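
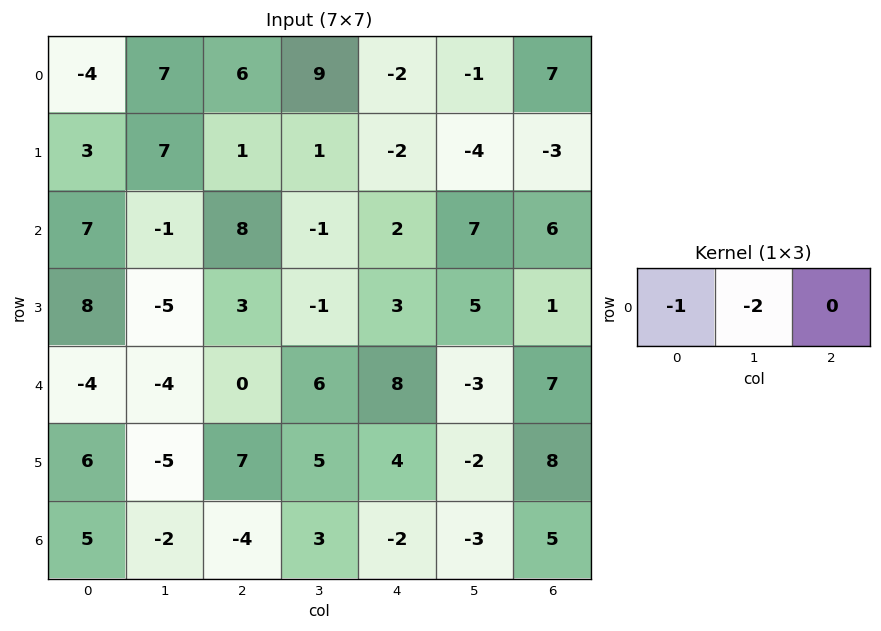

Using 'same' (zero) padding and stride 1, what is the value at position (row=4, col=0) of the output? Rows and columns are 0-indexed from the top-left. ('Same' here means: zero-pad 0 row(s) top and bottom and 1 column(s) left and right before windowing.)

8

The receptive field on the zero-padded input at this output position is [0 -4 -4]. Elementwise product with the kernel and sum: 0·-1 + -4·-2.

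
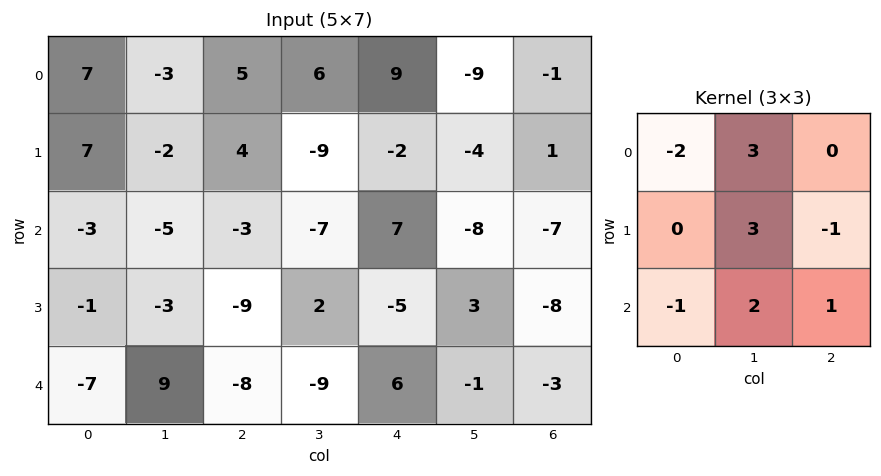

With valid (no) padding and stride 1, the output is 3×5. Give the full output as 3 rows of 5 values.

Output[0,0]: The receptive field on the input at this output position is [7 -3 5 / 7 -2 4 / -3 -5 -3]. Elementwise product with the kernel and sum: 7·-2 + -3·3 + -2·3 + 4·-1 + -3·-1 + -5·2 + -3·1.

-43 34 -21 26 -88
-46 1 -55 32 -22
8 -62 -8 37 -32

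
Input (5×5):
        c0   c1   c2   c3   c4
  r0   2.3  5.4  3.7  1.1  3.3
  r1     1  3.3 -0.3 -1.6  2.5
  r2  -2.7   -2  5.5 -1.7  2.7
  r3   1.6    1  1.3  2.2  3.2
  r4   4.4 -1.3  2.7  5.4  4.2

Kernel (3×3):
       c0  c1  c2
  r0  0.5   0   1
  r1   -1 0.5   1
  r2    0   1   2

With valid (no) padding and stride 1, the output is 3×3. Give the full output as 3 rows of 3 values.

Output[0,0]: The receptive field on the input at this output position is [2.3 5.4 3.7 / 1 3.3 -0.3 / -2.7 -2 5.5]. Elementwise product with the kernel and sum: 2.3·0.5 + 3.7·1 + 1·-1 + 3.3·0.5 + -0.3·1 + -2·1 + 5.5·2.

14.2 0.85 10.85
11 8.8 7.3
8.45 12.65 22.25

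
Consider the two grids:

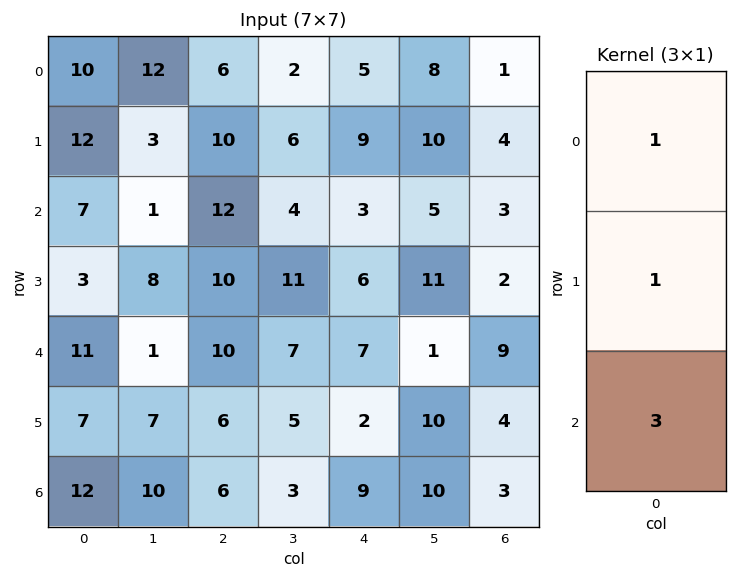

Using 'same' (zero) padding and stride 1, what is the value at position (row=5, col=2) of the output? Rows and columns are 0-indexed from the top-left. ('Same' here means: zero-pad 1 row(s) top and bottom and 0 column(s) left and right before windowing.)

The receptive field on the zero-padded input at this output position is [10 / 6 / 6]. Elementwise product with the kernel and sum: 10·1 + 6·1 + 6·3.

34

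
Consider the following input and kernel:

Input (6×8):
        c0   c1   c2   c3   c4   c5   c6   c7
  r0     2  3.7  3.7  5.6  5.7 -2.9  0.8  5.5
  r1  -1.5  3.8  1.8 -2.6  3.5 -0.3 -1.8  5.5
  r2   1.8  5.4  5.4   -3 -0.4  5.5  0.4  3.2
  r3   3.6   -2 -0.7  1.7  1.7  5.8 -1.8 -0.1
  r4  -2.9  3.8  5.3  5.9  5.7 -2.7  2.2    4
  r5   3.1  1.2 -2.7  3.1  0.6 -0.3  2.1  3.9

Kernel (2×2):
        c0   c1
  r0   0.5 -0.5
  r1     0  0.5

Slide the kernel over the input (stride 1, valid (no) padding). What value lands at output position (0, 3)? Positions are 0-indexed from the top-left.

1.7

The receptive field on the input at this output position is [5.6 5.7 / -2.6 3.5]. Elementwise product with the kernel and sum: 5.6·0.5 + 5.7·-0.5 + 3.5·0.5.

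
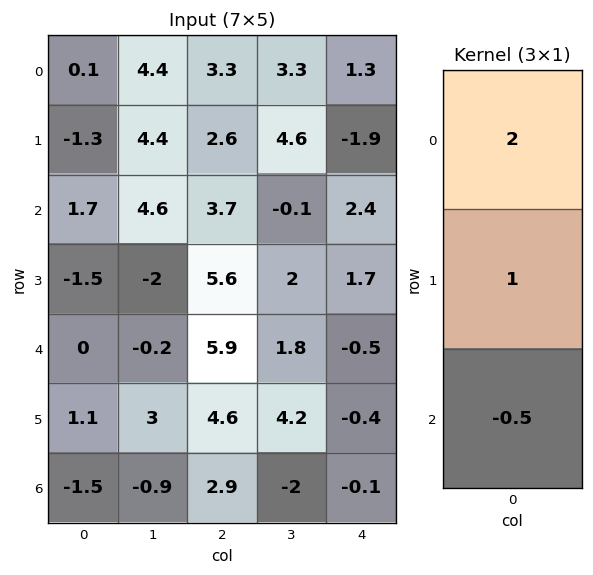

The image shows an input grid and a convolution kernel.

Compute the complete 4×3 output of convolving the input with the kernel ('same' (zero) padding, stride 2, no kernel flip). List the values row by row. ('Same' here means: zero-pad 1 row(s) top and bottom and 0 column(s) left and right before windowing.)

0.75 2 2.25
-0.15 6.1 -2.25
-3.55 14.8 3.1
0.7 12.1 -0.9

Output[0,0]: The receptive field on the zero-padded input at this output position is [0 / 0.1 / -1.3]. Elementwise product with the kernel and sum: 0·2 + 0.1·1 + -1.3·-0.5.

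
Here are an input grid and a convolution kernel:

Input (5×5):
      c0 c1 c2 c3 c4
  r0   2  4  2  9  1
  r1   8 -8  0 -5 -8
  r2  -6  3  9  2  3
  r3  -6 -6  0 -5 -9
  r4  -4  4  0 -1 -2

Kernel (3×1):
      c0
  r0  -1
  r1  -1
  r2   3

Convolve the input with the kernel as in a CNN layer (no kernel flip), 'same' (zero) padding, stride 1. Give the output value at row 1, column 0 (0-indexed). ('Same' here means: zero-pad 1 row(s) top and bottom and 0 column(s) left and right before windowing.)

-28

The receptive field on the zero-padded input at this output position is [2 / 8 / -6]. Elementwise product with the kernel and sum: 2·-1 + 8·-1 + -6·3.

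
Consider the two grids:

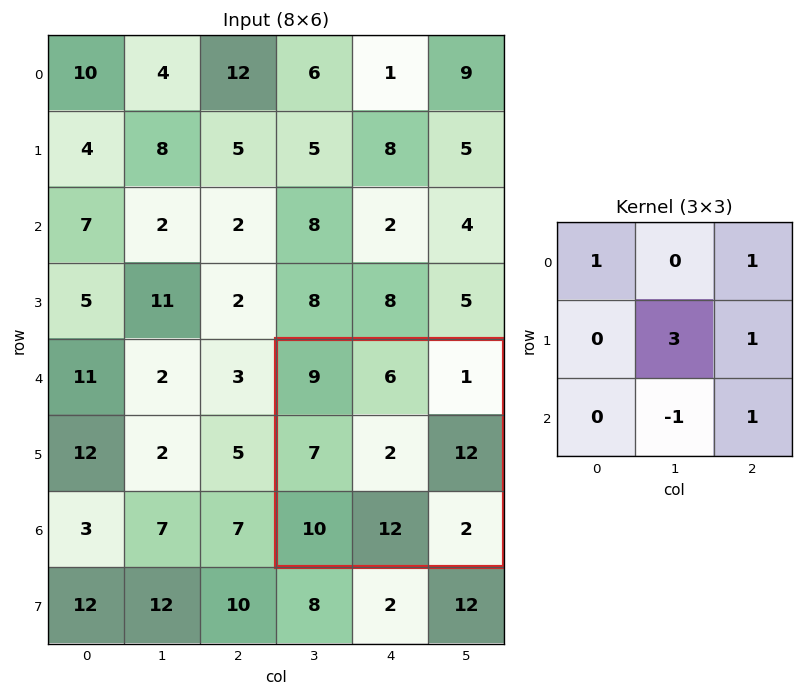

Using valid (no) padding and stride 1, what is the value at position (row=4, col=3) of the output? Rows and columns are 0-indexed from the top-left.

18

The receptive field on the input at this output position is [9 6 1 / 7 2 12 / 10 12 2]. Elementwise product with the kernel and sum: 9·1 + 1·1 + 2·3 + 12·1 + 12·-1 + 2·1.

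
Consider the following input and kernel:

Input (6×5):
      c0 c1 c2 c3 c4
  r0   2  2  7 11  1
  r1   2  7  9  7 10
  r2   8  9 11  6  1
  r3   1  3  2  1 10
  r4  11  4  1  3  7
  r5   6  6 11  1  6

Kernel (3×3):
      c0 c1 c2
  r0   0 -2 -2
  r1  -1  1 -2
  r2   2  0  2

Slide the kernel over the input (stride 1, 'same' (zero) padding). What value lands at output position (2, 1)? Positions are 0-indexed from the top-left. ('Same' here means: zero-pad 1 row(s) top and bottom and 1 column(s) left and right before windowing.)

-47

The receptive field on the zero-padded input at this output position is [2 7 9 / 8 9 11 / 1 3 2]. Elementwise product with the kernel and sum: 7·-2 + 9·-2 + 8·-1 + 9·1 + 11·-2 + 1·2 + 2·2.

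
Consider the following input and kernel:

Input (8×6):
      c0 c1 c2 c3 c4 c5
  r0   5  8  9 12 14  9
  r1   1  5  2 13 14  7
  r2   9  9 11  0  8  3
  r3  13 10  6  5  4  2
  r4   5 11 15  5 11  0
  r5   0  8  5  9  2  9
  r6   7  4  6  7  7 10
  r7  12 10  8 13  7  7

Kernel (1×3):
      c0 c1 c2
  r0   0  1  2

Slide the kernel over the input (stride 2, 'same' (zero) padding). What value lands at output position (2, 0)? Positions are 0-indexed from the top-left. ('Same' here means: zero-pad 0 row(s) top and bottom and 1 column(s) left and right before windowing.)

27

The receptive field on the zero-padded input at this output position is [0 5 11]. Elementwise product with the kernel and sum: 5·1 + 11·2.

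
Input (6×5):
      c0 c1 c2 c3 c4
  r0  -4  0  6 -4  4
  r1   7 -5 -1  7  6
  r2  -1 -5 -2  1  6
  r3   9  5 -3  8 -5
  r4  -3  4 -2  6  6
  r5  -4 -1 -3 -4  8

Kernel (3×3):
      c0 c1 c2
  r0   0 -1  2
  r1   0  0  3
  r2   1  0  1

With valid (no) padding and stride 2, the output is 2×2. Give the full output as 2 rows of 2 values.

Output[0,0]: The receptive field on the input at this output position is [-4 0 6 / 7 -5 -1 / -1 -5 -2]. Elementwise product with the kernel and sum: 0·-1 + 6·2 + -1·3 + -1·1 + -2·1.
Output[0,1]: The receptive field on the input at this output position is [6 -4 4 / -1 7 6 / -2 1 6]. Elementwise product with the kernel and sum: -4·-1 + 4·2 + 6·3 + -2·1 + 6·1.

6 34
-13 0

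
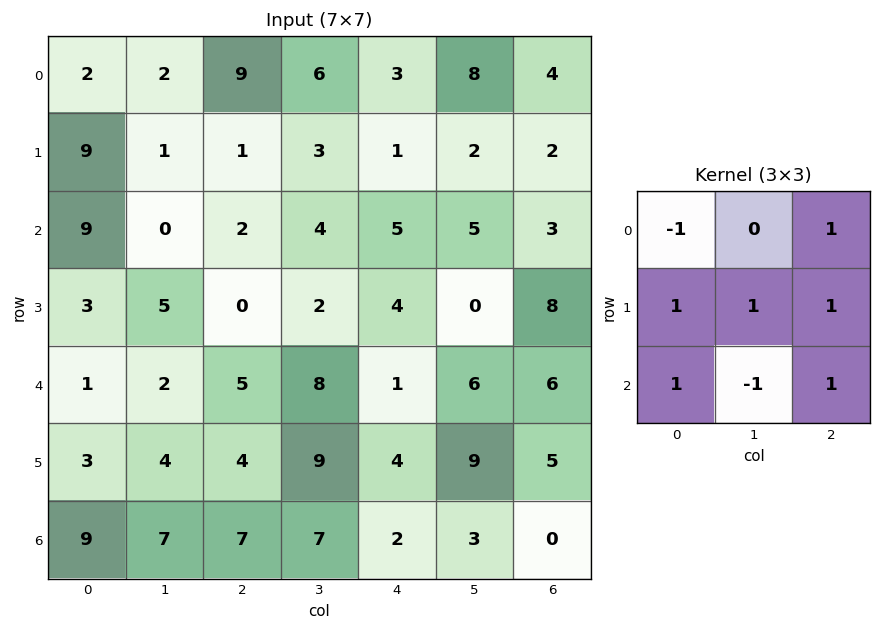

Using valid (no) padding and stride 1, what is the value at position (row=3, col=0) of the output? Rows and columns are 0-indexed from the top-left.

The receptive field on the input at this output position is [3 5 0 / 1 2 5 / 3 4 4]. Elementwise product with the kernel and sum: 3·-1 + 0·1 + 1·1 + 2·1 + 5·1 + 3·1 + 4·-1 + 4·1.

8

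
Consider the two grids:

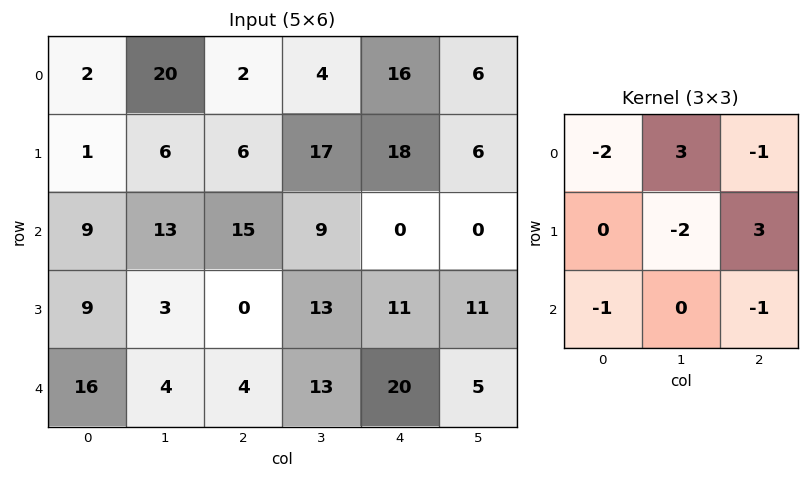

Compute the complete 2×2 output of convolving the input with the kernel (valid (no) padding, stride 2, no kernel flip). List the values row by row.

Output[0,0]: The receptive field on the input at this output position is [2 20 2 / 1 6 6 / 9 13 15]. Elementwise product with the kernel and sum: 2·-2 + 20·3 + 2·-1 + 6·-2 + 6·3 + 9·-1 + 15·-1.

36 -3
-20 -20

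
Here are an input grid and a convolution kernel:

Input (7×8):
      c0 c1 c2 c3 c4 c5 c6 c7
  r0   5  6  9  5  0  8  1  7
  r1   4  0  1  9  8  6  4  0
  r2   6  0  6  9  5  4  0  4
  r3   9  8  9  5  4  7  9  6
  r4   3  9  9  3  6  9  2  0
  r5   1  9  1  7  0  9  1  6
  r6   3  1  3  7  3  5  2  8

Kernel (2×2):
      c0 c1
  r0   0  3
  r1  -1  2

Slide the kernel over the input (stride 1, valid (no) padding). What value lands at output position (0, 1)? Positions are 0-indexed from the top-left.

The receptive field on the input at this output position is [6 9 / 0 1]. Elementwise product with the kernel and sum: 9·3 + 0·-1 + 1·2.

29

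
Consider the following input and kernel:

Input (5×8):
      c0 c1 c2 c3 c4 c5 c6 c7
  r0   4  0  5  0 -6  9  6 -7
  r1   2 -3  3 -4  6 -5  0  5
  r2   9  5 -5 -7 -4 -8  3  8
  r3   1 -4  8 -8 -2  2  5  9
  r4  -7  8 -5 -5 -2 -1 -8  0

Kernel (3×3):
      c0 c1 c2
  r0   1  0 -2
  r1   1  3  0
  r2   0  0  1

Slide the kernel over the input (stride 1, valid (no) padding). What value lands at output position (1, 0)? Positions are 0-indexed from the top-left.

28

The receptive field on the input at this output position is [2 -3 3 / 9 5 -5 / 1 -4 8]. Elementwise product with the kernel and sum: 2·1 + 3·-2 + 9·1 + 5·3 + 8·1.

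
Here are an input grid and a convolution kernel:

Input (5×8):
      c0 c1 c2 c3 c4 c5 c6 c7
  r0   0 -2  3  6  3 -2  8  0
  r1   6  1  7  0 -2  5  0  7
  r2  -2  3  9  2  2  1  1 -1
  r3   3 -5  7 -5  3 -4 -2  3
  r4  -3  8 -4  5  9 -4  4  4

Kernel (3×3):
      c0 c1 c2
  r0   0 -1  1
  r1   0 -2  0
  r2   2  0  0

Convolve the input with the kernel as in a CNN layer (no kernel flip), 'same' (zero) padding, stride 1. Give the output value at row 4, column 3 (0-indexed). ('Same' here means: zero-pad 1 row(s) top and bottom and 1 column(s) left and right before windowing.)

-2

The receptive field on the zero-padded input at this output position is [7 -5 3 / -4 5 9 / 0 0 0]. Elementwise product with the kernel and sum: -5·-1 + 3·1 + 5·-2 + 0·2.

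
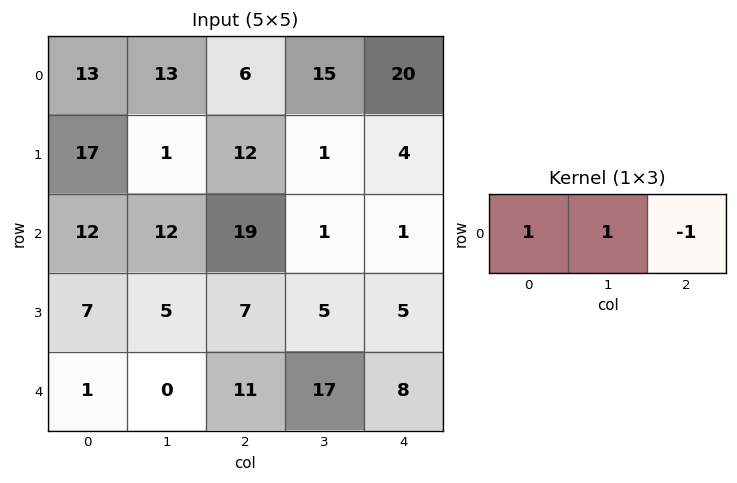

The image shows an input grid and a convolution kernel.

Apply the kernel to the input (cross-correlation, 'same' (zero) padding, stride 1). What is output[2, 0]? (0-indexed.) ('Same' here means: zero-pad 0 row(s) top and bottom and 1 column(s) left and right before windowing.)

0

The receptive field on the zero-padded input at this output position is [0 12 12]. Elementwise product with the kernel and sum: 0·1 + 12·1 + 12·-1.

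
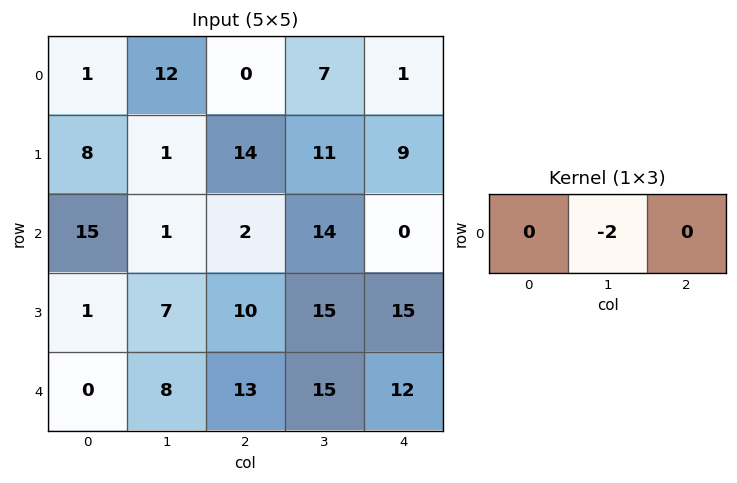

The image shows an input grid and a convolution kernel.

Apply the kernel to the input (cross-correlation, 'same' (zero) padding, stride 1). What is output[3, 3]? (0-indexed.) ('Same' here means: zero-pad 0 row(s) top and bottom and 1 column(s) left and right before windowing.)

The receptive field on the zero-padded input at this output position is [10 15 15]. Elementwise product with the kernel and sum: 15·-2.

-30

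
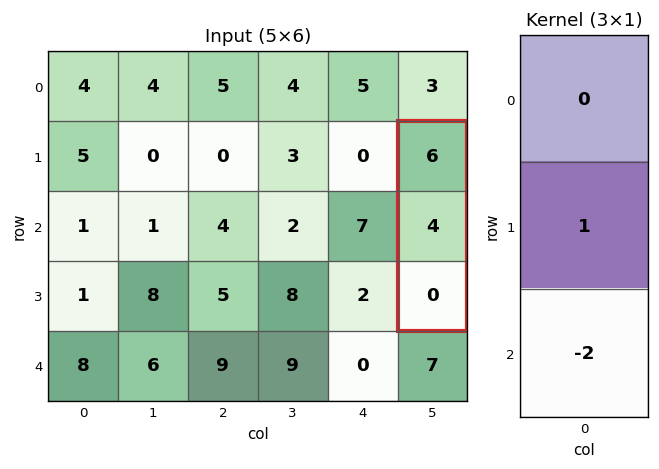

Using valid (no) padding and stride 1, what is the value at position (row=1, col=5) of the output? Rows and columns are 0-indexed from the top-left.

The receptive field on the input at this output position is [6 / 4 / 0]. Elementwise product with the kernel and sum: 4·1 + 0·-2.

4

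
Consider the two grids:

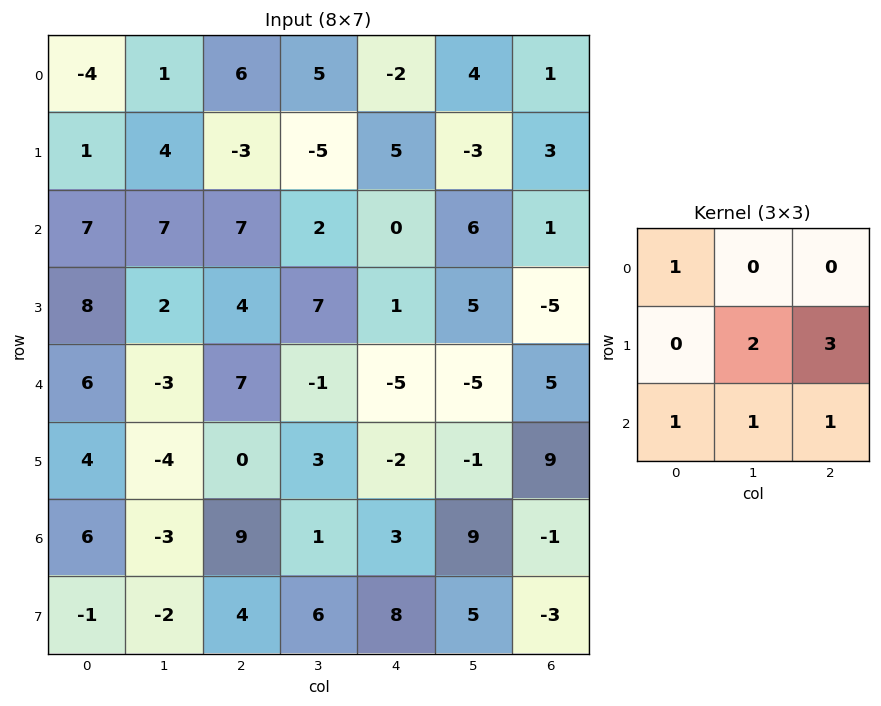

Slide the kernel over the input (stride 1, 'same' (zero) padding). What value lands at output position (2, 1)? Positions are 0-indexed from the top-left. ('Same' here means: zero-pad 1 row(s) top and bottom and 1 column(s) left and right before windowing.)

The receptive field on the zero-padded input at this output position is [1 4 -3 / 7 7 7 / 8 2 4]. Elementwise product with the kernel and sum: 1·1 + 7·2 + 7·3 + 8·1 + 2·1 + 4·1.

50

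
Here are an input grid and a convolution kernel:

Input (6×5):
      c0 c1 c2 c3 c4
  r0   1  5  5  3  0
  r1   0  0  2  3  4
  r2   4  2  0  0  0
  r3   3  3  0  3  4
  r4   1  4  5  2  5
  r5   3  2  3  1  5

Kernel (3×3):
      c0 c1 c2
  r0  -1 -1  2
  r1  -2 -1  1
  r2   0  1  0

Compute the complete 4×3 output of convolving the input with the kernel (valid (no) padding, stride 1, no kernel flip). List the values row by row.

Output[0,0]: The receptive field on the input at this output position is [1 5 5 / 0 0 2 / 4 2 0]. Elementwise product with the kernel and sum: 1·-1 + 5·-1 + 5·2 + 0·-2 + 0·-1 + 2·1 + 2·1.
Output[0,1]: The receptive field on the input at this output position is [5 5 3 / 0 2 3 / 2 0 0]. Elementwise product with the kernel and sum: 5·-1 + 5·-1 + 3·2 + 0·-2 + 2·-1 + 3·1 + 0·1.

8 -3 -11
-3 0 6
-11 0 3
-5 -5 -1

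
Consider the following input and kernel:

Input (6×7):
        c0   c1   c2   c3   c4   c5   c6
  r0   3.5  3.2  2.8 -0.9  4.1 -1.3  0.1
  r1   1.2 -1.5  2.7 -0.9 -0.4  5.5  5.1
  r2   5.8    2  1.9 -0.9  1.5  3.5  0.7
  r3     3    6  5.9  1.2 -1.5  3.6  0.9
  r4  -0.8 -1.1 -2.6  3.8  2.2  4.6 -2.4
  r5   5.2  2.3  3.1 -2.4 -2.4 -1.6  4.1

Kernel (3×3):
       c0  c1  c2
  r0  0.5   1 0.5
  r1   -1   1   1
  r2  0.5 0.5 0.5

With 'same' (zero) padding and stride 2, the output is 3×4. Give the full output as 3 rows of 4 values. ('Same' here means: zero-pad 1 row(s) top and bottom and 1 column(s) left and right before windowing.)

Output[0,0]: The receptive field on the zero-padded input at this output position is [0 0 0 / 0 3.5 3.2 / 0 1.2 -1.5]. Elementwise product with the kernel and sum: 0·0.5 + 0·1 + 0·0.5 + 0·-1 + 3.5·1 + 3.2·1 + 0·0.5 + 1.2·0.5 + -1.5·0.5.

6.55 -1.15 5.8 6.7
12.75 7.05 9.45 7.3
7.85 13.3 0.7 -3.05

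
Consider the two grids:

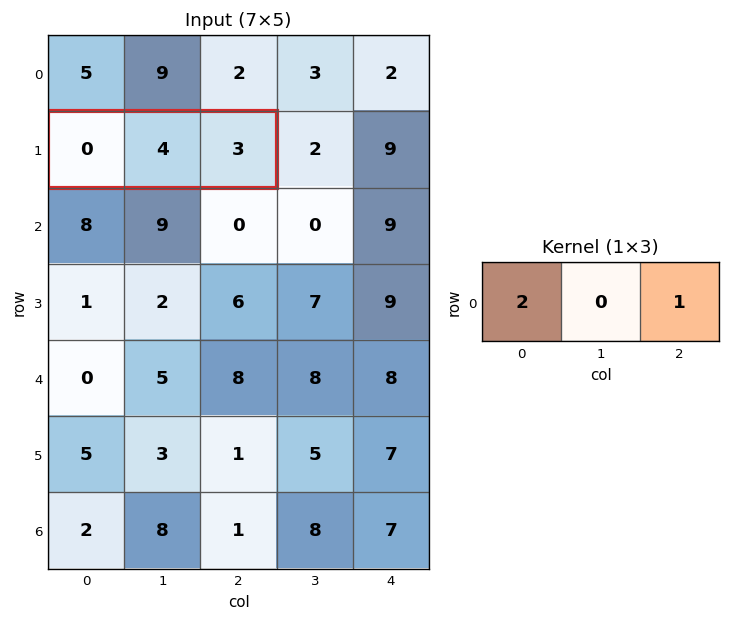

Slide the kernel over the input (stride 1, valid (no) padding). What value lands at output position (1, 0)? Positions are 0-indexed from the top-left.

The receptive field on the input at this output position is [0 4 3]. Elementwise product with the kernel and sum: 0·2 + 3·1.

3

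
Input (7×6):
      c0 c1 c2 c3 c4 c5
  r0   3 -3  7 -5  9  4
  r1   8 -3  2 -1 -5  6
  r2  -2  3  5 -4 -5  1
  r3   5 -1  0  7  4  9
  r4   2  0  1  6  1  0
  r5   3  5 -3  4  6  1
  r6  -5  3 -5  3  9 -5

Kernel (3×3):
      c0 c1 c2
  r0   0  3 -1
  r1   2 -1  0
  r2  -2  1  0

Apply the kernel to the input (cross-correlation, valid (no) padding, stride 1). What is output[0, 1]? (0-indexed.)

The receptive field on the input at this output position is [-3 7 -5 / -3 2 -1 / 3 5 -4]. Elementwise product with the kernel and sum: 7·3 + -5·-1 + -3·2 + 2·-1 + 3·-2 + 5·1.

17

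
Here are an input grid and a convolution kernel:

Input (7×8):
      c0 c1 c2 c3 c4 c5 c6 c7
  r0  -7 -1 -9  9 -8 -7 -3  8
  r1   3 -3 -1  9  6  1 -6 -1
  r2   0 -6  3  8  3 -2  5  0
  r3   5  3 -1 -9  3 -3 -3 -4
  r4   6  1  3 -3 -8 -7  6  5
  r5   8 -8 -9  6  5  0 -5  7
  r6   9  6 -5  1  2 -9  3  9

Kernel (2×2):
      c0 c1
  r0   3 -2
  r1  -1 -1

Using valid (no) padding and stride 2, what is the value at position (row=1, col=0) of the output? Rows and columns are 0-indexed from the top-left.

4

The receptive field on the input at this output position is [0 -6 / 5 3]. Elementwise product with the kernel and sum: 0·3 + -6·-2 + 5·-1 + 3·-1.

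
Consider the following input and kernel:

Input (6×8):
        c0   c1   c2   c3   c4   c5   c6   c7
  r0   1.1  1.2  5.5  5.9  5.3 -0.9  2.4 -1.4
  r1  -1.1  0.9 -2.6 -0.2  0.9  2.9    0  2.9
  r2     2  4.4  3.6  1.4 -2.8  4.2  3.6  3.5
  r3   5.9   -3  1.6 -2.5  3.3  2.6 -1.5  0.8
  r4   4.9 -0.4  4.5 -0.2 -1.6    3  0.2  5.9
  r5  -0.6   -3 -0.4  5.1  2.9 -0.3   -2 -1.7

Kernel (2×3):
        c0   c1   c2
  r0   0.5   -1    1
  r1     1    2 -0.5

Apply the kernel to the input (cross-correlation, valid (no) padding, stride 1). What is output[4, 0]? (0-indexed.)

0.95

The receptive field on the input at this output position is [4.9 -0.4 4.5 / -0.6 -3 -0.4]. Elementwise product with the kernel and sum: 4.9·0.5 + -0.4·-1 + 4.5·1 + -0.6·1 + -3·2 + -0.4·-0.5.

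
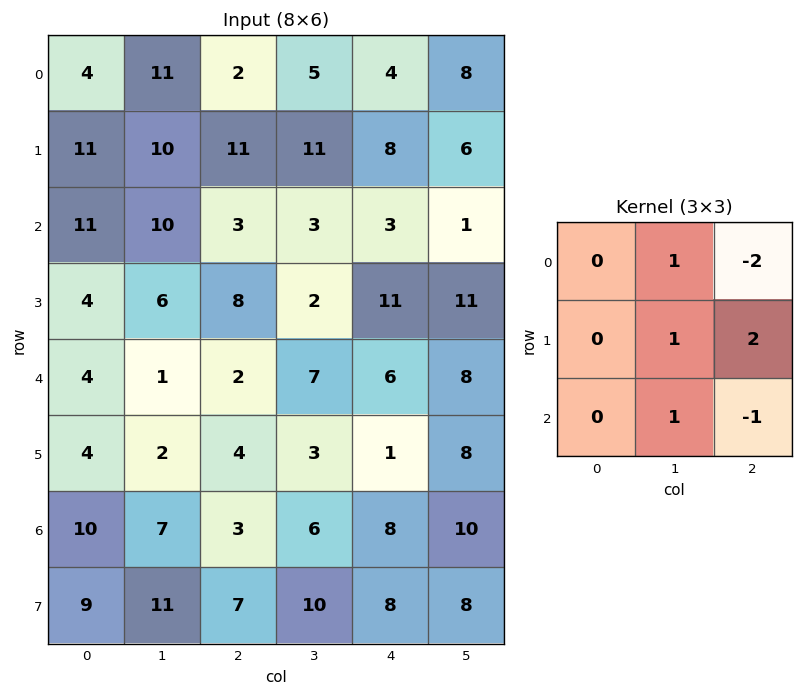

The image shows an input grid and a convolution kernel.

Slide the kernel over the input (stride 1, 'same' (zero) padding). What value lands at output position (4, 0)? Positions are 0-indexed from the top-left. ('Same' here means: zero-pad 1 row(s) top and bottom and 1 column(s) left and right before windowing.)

The receptive field on the zero-padded input at this output position is [0 4 6 / 0 4 1 / 0 4 2]. Elementwise product with the kernel and sum: 4·1 + 6·-2 + 4·1 + 1·2 + 4·1 + 2·-1.

0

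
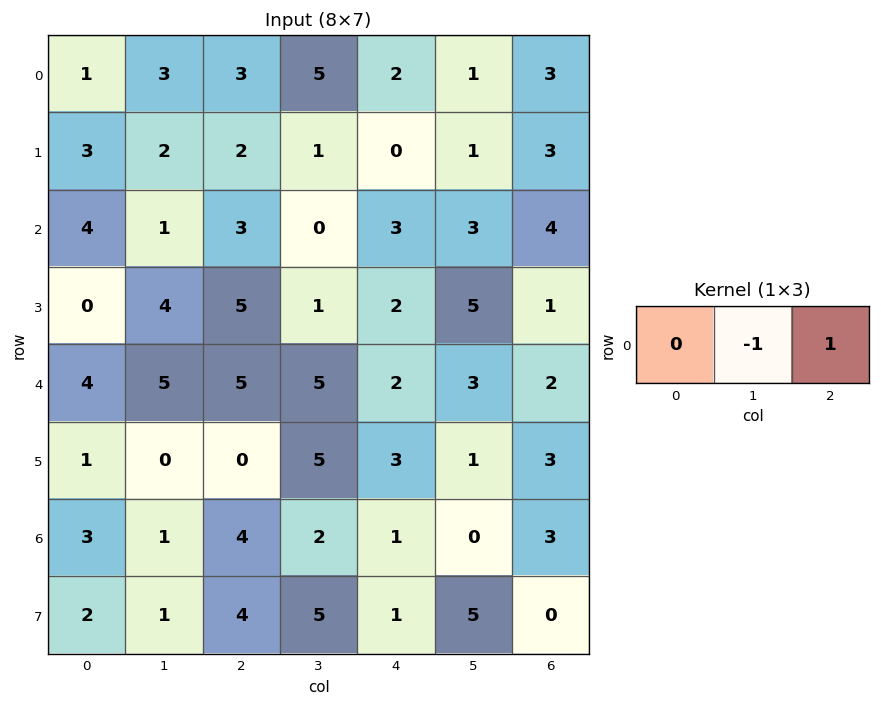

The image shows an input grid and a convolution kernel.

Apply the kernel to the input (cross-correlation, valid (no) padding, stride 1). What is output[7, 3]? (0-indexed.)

4

The receptive field on the input at this output position is [5 1 5]. Elementwise product with the kernel and sum: 1·-1 + 5·1.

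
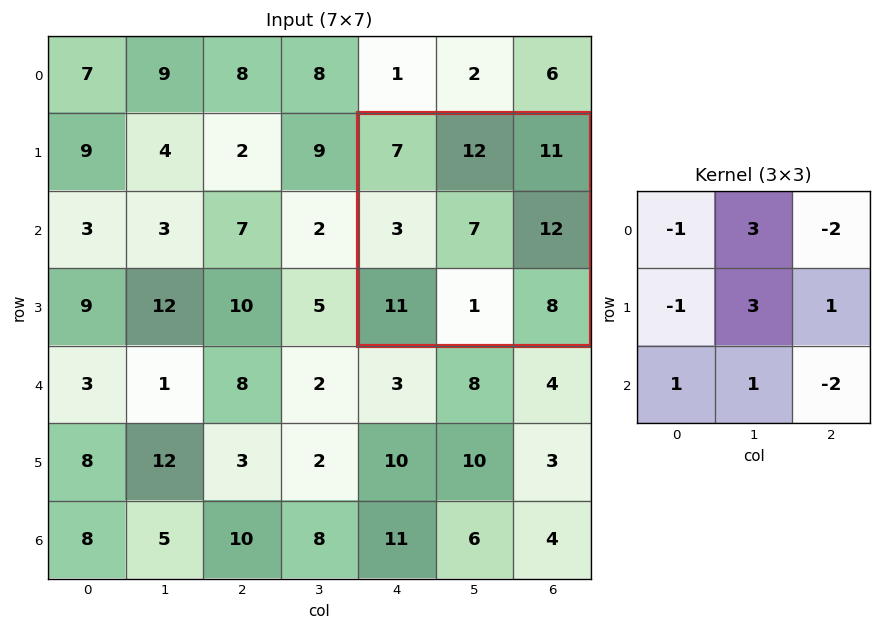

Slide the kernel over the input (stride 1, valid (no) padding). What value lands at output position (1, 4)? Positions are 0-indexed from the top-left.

The receptive field on the input at this output position is [7 12 11 / 3 7 12 / 11 1 8]. Elementwise product with the kernel and sum: 7·-1 + 12·3 + 11·-2 + 3·-1 + 7·3 + 12·1 + 11·1 + 1·1 + 8·-2.

33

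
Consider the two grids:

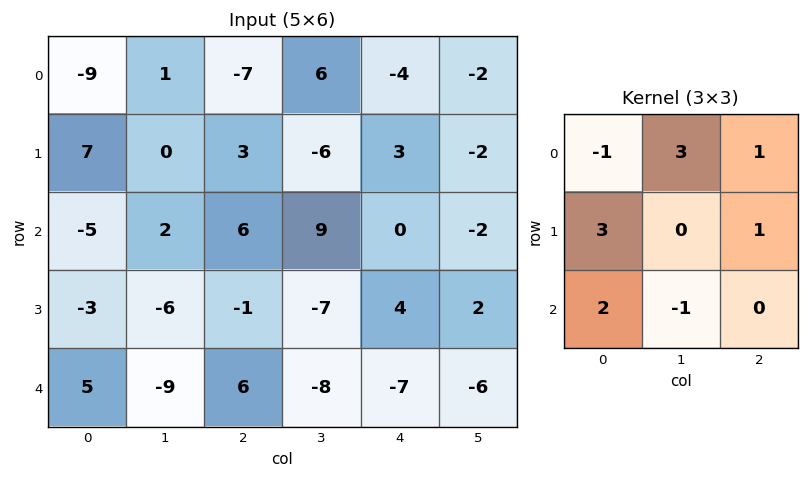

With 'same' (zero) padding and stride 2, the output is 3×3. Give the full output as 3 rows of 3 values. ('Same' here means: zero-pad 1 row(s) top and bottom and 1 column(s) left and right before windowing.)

-6 6 1
26 7 20
-24 -39 -9

Output[0,0]: The receptive field on the zero-padded input at this output position is [0 0 0 / 0 -9 1 / 0 7 0]. Elementwise product with the kernel and sum: 0·-1 + 0·3 + 0·1 + 0·3 + 1·1 + 0·2 + 7·-1.
Output[0,1]: The receptive field on the zero-padded input at this output position is [0 0 0 / 1 -7 6 / 0 3 -6]. Elementwise product with the kernel and sum: 0·-1 + 0·3 + 0·1 + 1·3 + 6·1 + 0·2 + 3·-1.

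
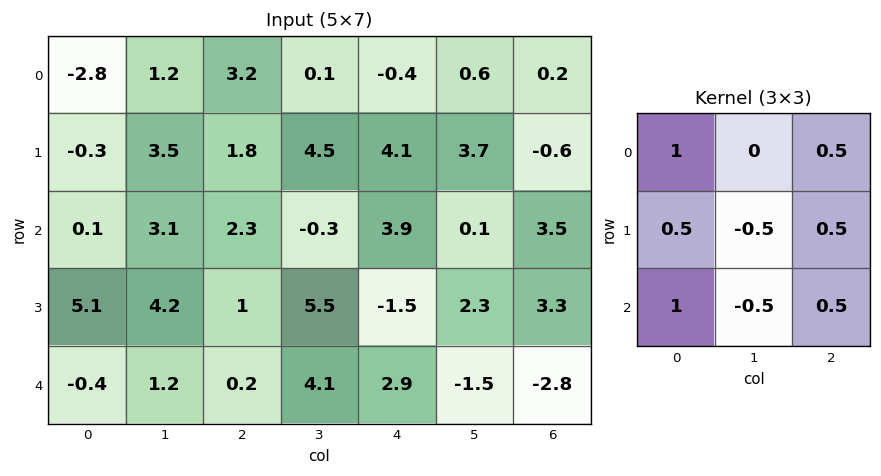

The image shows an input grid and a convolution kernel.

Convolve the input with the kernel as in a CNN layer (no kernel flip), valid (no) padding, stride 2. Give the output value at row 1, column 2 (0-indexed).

The receptive field on the input at this output position is [3.9 0.1 3.5 / -1.5 2.3 3.3 / 2.9 -1.5 -2.8]. Elementwise product with the kernel and sum: 3.9·1 + 3.5·0.5 + -1.5·0.5 + 2.3·-0.5 + 3.3·0.5 + 2.9·1 + -1.5·-0.5 + -2.8·0.5.

7.65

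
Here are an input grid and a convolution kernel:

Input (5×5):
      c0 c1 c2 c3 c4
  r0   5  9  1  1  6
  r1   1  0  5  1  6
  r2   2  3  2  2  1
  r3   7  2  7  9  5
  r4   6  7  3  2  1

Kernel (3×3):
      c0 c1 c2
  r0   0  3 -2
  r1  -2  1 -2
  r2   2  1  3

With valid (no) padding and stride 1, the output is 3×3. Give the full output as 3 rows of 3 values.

26 18 -21
22 43 25
7 10 0

Output[0,0]: The receptive field on the input at this output position is [5 9 1 / 1 0 5 / 2 3 2]. Elementwise product with the kernel and sum: 9·3 + 1·-2 + 1·-2 + 0·1 + 5·-2 + 2·2 + 3·1 + 2·3.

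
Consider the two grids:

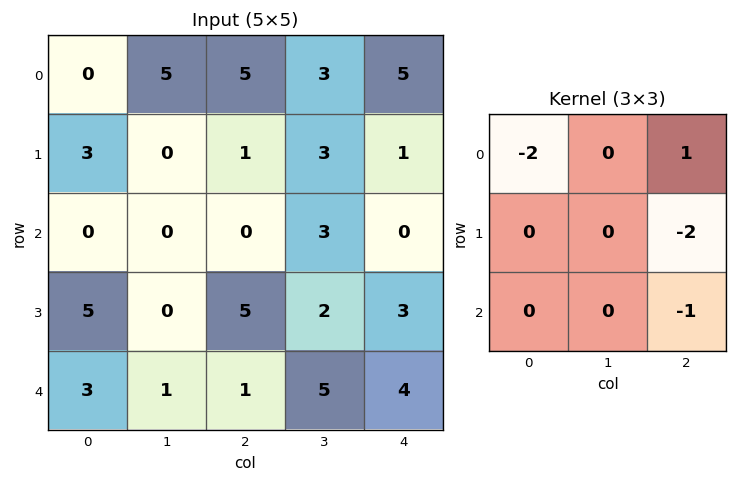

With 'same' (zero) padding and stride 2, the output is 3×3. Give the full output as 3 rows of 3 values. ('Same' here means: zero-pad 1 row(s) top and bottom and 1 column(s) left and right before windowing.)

-10 -9 0
0 -5 -6
-2 -8 -4

Output[0,0]: The receptive field on the zero-padded input at this output position is [0 0 0 / 0 0 5 / 0 3 0]. Elementwise product with the kernel and sum: 0·-2 + 0·1 + 5·-2 + 0·-1.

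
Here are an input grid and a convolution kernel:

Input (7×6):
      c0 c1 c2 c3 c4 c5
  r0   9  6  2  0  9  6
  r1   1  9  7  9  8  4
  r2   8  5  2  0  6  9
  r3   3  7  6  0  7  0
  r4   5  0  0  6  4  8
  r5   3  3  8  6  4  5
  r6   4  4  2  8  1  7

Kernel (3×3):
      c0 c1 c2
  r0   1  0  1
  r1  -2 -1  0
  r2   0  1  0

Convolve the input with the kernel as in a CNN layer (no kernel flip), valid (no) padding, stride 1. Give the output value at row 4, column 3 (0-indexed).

-1

The receptive field on the input at this output position is [6 4 8 / 6 4 5 / 8 1 7]. Elementwise product with the kernel and sum: 6·1 + 8·1 + 6·-2 + 4·-1 + 1·1.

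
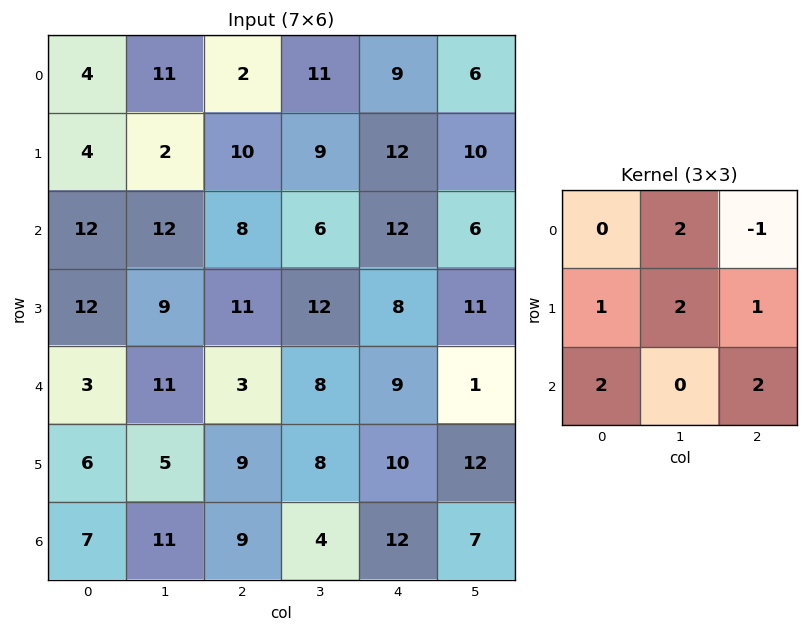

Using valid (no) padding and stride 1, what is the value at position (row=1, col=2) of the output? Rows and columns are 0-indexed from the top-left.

76

The receptive field on the input at this output position is [10 9 12 / 8 6 12 / 11 12 8]. Elementwise product with the kernel and sum: 9·2 + 12·-1 + 8·1 + 6·2 + 12·1 + 11·2 + 8·2.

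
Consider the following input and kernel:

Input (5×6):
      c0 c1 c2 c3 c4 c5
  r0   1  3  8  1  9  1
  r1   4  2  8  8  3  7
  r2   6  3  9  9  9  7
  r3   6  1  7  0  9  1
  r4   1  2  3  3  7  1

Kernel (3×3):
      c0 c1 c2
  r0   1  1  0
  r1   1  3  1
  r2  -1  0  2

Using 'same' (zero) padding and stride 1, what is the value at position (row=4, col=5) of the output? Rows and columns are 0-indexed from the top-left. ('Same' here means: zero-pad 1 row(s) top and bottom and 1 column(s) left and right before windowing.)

20

The receptive field on the zero-padded input at this output position is [9 1 0 / 7 1 0 / 0 0 0]. Elementwise product with the kernel and sum: 9·1 + 1·1 + 7·1 + 1·3 + 0·1 + 0·-1 + 0·2.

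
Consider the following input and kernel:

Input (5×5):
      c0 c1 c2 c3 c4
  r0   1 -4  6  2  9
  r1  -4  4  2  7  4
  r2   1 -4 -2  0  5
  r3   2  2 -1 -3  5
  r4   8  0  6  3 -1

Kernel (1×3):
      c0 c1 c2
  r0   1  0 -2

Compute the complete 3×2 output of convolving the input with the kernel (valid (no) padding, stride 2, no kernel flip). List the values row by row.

Output[0,0]: The receptive field on the input at this output position is [1 -4 6]. Elementwise product with the kernel and sum: 1·1 + 6·-2.
Output[0,1]: The receptive field on the input at this output position is [6 2 9]. Elementwise product with the kernel and sum: 6·1 + 9·-2.

-11 -12
5 -12
-4 8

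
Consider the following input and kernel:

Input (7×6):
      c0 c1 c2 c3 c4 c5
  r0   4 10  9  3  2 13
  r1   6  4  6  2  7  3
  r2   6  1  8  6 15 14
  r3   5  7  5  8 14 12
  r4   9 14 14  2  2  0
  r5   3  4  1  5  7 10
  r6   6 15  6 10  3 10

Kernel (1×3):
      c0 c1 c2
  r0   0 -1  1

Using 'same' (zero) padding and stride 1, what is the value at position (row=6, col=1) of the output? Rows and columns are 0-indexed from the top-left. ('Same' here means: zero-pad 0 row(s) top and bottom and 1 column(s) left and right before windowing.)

-9

The receptive field on the zero-padded input at this output position is [6 15 6]. Elementwise product with the kernel and sum: 15·-1 + 6·1.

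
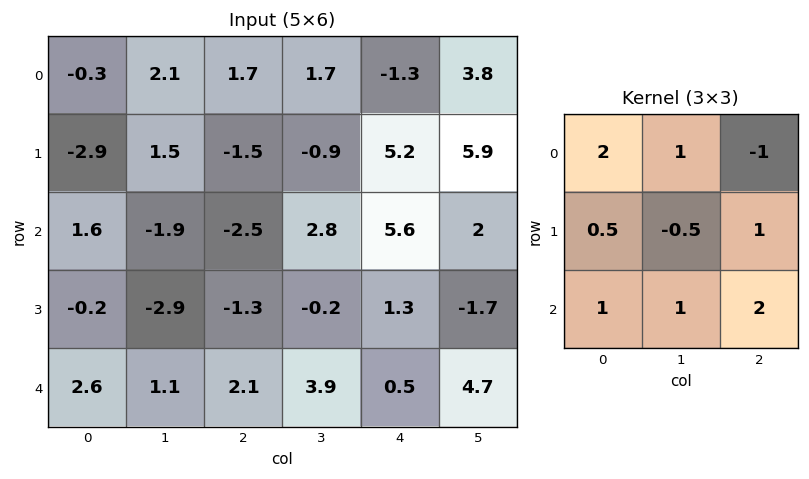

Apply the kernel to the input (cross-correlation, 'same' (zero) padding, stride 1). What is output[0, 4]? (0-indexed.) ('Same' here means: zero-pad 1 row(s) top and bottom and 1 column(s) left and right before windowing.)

21.4

The receptive field on the zero-padded input at this output position is [0 0 0 / 1.7 -1.3 3.8 / -0.9 5.2 5.9]. Elementwise product with the kernel and sum: 0·2 + 0·1 + 0·-1 + 1.7·0.5 + -1.3·-0.5 + 3.8·1 + -0.9·1 + 5.2·1 + 5.9·2.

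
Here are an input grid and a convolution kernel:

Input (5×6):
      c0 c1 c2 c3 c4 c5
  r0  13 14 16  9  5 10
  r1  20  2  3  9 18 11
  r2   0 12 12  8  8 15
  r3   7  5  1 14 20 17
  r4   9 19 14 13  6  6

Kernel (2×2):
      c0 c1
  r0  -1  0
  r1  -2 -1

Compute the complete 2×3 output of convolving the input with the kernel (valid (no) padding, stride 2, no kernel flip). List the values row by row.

Output[0,0]: The receptive field on the input at this output position is [13 14 / 20 2]. Elementwise product with the kernel and sum: 13·-1 + 20·-2 + 2·-1.
Output[0,1]: The receptive field on the input at this output position is [16 9 / 3 9]. Elementwise product with the kernel and sum: 16·-1 + 3·-2 + 9·-1.

-55 -31 -52
-19 -28 -65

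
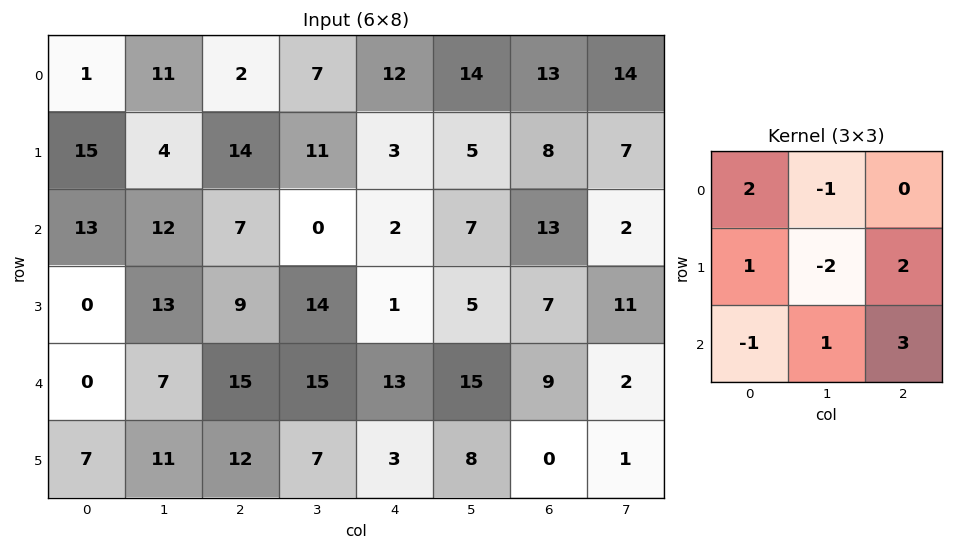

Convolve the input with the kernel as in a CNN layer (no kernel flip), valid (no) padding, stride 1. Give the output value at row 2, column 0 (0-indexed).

The receptive field on the input at this output position is [13 12 7 / 0 13 9 / 0 7 15]. Elementwise product with the kernel and sum: 13·2 + 12·-1 + 0·1 + 13·-2 + 9·2 + 0·-1 + 7·1 + 15·3.

58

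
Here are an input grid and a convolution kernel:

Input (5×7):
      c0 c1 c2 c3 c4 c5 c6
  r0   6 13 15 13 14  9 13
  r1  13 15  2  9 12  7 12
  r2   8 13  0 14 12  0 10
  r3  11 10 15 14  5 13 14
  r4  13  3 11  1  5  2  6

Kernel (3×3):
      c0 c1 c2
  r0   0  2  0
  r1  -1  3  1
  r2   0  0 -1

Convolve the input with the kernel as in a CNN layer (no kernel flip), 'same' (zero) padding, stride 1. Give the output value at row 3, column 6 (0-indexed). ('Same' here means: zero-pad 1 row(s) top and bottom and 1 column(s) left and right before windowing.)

The receptive field on the zero-padded input at this output position is [0 10 0 / 13 14 0 / 2 6 0]. Elementwise product with the kernel and sum: 10·2 + 13·-1 + 14·3 + 0·1 + 0·-1.

49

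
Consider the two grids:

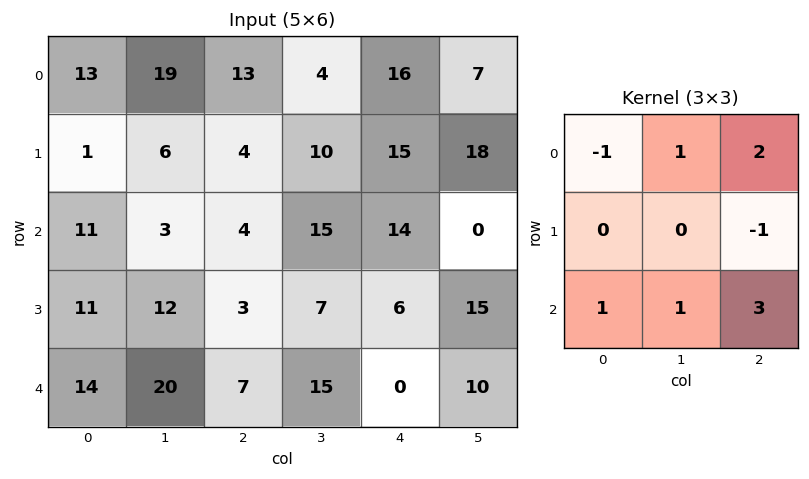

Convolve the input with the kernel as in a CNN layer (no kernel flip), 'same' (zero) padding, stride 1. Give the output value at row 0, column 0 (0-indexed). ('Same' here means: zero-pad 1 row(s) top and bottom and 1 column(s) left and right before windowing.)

0

The receptive field on the zero-padded input at this output position is [0 0 0 / 0 13 19 / 0 1 6]. Elementwise product with the kernel and sum: 0·-1 + 0·1 + 0·2 + 19·-1 + 0·1 + 1·1 + 6·3.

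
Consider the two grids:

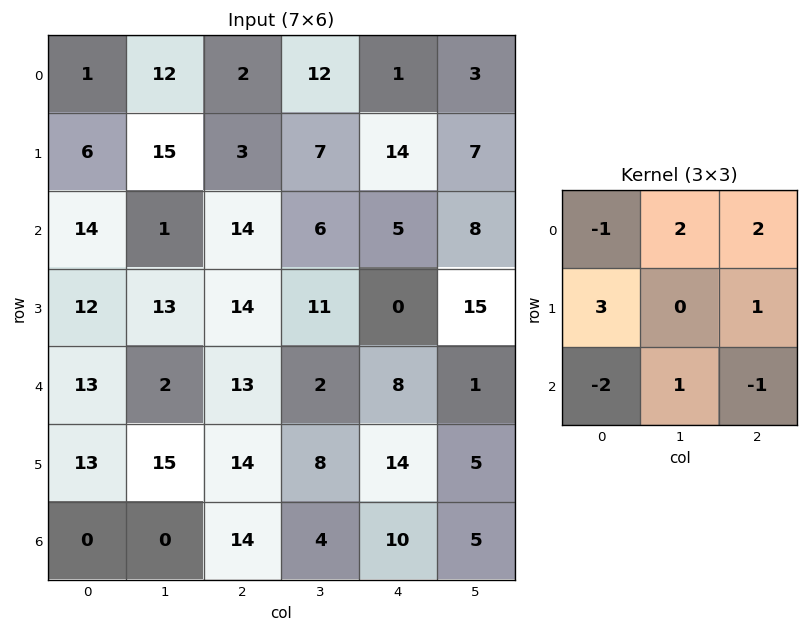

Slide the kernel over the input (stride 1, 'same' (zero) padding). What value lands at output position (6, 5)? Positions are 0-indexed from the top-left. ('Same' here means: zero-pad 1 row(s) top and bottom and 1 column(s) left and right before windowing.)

26

The receptive field on the zero-padded input at this output position is [14 5 0 / 10 5 0 / 0 0 0]. Elementwise product with the kernel and sum: 14·-1 + 5·2 + 0·2 + 10·3 + 0·1 + 0·-2 + 0·1 + 0·-1.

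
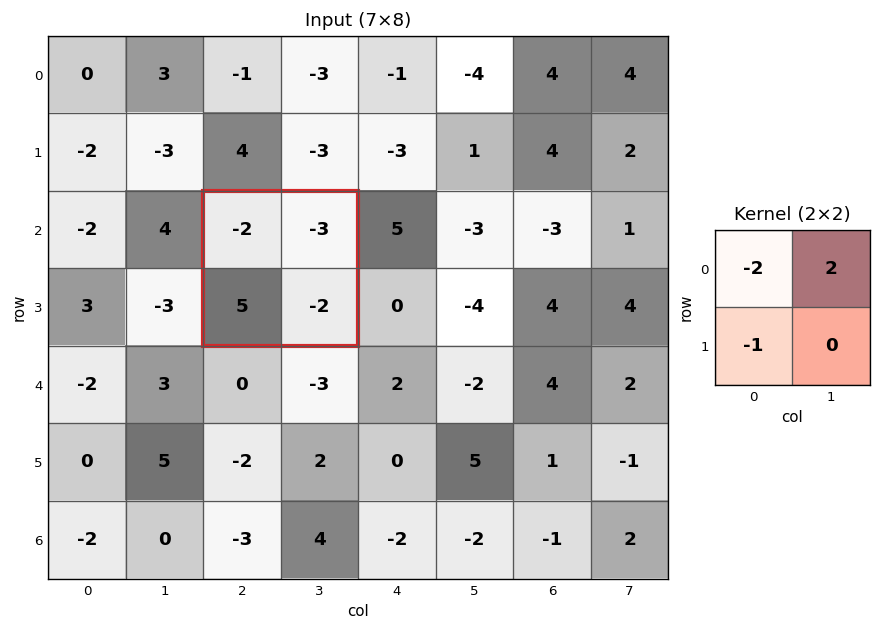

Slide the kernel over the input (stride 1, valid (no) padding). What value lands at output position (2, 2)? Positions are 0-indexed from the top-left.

The receptive field on the input at this output position is [-2 -3 / 5 -2]. Elementwise product with the kernel and sum: -2·-2 + -3·2 + 5·-1.

-7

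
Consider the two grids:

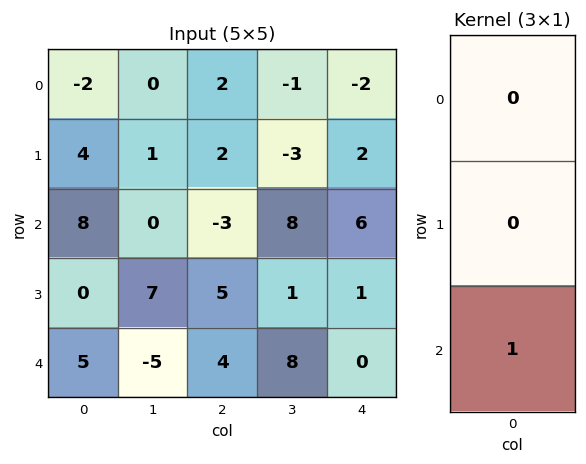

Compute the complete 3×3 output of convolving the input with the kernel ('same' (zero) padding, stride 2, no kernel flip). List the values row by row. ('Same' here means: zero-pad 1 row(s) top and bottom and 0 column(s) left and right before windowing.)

4 2 2
0 5 1
0 0 0

Output[0,0]: The receptive field on the zero-padded input at this output position is [0 / -2 / 4]. Elementwise product with the kernel and sum: 4·1.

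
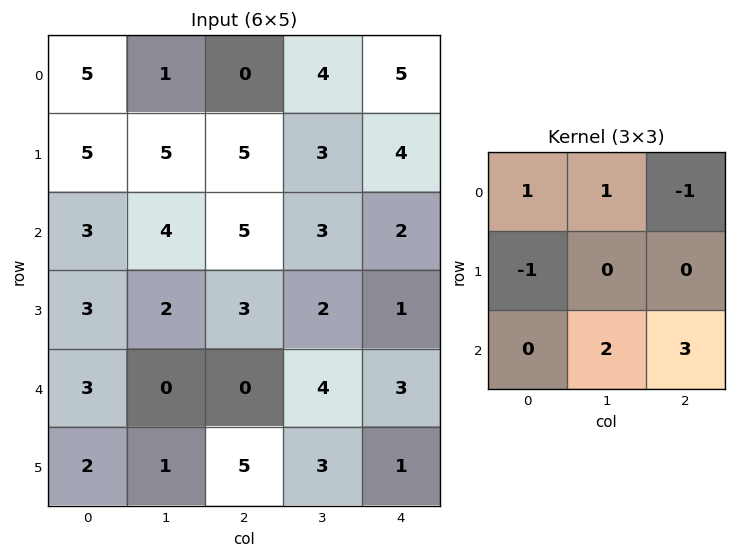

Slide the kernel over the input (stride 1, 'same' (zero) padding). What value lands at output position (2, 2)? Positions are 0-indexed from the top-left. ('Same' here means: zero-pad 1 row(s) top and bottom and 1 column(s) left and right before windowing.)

15

The receptive field on the zero-padded input at this output position is [5 5 3 / 4 5 3 / 2 3 2]. Elementwise product with the kernel and sum: 5·1 + 5·1 + 3·-1 + 4·-1 + 3·2 + 2·3.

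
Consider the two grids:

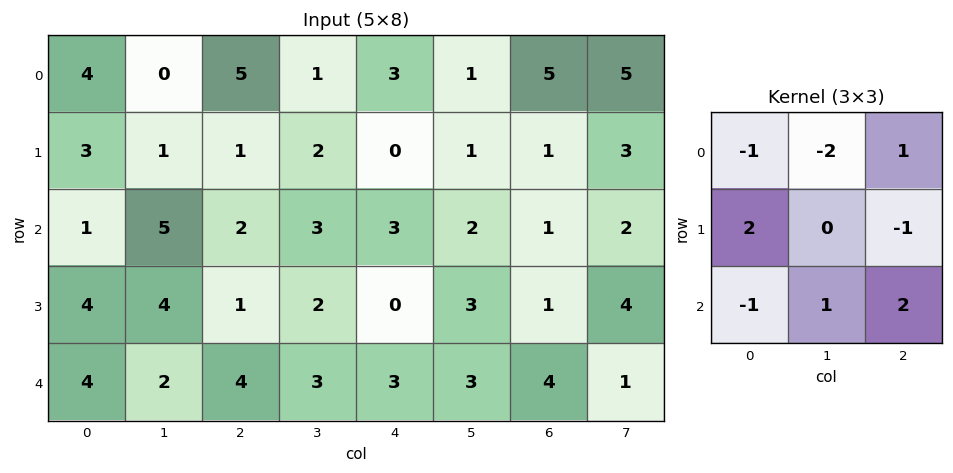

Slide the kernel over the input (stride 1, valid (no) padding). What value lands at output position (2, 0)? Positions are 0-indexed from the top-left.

4

The receptive field on the input at this output position is [1 5 2 / 4 4 1 / 4 2 4]. Elementwise product with the kernel and sum: 1·-1 + 5·-2 + 2·1 + 4·2 + 1·-1 + 4·-1 + 2·1 + 4·2.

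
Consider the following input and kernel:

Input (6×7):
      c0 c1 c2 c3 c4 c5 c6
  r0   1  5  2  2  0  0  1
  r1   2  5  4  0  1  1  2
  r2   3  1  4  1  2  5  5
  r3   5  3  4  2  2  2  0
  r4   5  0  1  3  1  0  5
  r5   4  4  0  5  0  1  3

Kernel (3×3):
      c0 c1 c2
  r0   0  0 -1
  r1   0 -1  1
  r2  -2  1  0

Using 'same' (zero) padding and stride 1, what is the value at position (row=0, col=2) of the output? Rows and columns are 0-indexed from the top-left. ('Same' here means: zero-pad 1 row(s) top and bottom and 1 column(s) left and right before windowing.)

The receptive field on the zero-padded input at this output position is [0 0 0 / 5 2 2 / 5 4 0]. Elementwise product with the kernel and sum: 0·-1 + 2·-1 + 2·1 + 5·-2 + 4·1.

-6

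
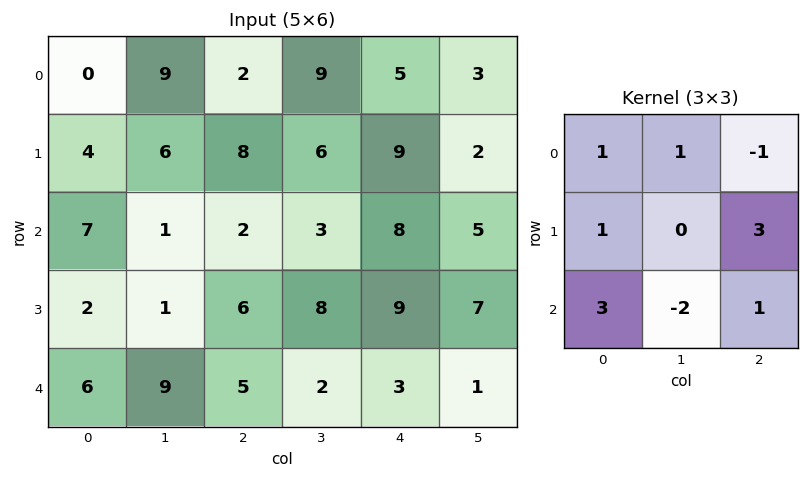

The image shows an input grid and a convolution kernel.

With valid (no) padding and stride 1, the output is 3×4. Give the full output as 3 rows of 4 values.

56 28 49 21
25 17 42 44
31 44 44 36

Output[0,0]: The receptive field on the input at this output position is [0 9 2 / 4 6 8 / 7 1 2]. Elementwise product with the kernel and sum: 0·1 + 9·1 + 2·-1 + 4·1 + 8·3 + 7·3 + 1·-2 + 2·1.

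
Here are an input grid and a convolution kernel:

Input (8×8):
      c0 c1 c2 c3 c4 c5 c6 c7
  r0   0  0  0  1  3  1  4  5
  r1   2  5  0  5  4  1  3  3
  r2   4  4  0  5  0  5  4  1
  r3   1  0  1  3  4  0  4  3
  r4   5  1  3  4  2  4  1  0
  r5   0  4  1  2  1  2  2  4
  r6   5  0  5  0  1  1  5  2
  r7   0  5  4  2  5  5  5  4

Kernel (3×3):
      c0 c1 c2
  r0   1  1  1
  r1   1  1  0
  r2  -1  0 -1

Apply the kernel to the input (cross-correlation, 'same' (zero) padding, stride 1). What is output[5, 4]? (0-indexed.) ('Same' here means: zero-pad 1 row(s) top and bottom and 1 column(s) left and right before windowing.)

12

The receptive field on the zero-padded input at this output position is [4 2 4 / 2 1 2 / 0 1 1]. Elementwise product with the kernel and sum: 4·1 + 2·1 + 4·1 + 2·1 + 1·1 + 0·-1 + 1·-1.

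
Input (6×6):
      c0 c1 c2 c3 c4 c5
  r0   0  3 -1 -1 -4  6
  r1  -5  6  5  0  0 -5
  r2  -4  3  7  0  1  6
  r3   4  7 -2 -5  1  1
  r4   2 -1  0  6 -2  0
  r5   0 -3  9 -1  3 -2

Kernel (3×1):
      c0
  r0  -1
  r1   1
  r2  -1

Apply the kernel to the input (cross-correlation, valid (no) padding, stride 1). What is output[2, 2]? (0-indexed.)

The receptive field on the input at this output position is [7 / -2 / 0]. Elementwise product with the kernel and sum: 7·-1 + -2·1 + 0·-1.

-9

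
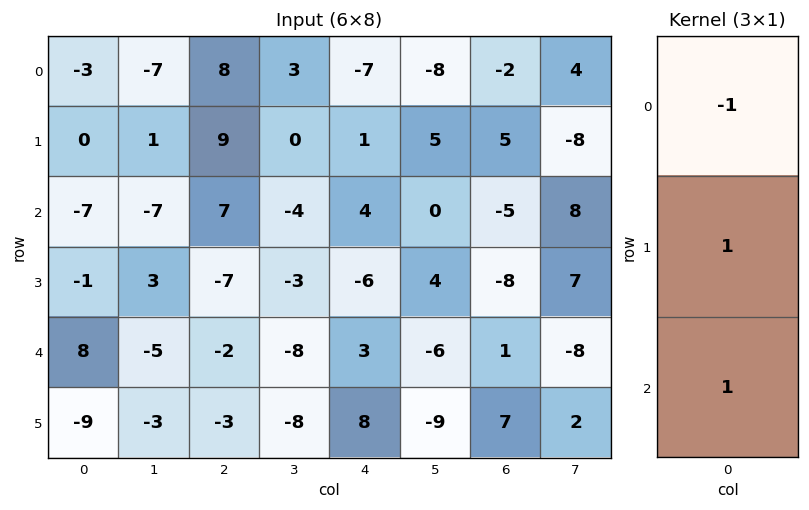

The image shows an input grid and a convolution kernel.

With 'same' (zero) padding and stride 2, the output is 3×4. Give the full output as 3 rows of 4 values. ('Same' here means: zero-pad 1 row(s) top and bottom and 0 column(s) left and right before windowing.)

Output[0,0]: The receptive field on the zero-padded input at this output position is [0 / -3 / 0]. Elementwise product with the kernel and sum: 0·-1 + -3·1 + 0·1.

-3 17 -6 3
-8 -9 -3 -18
0 2 17 16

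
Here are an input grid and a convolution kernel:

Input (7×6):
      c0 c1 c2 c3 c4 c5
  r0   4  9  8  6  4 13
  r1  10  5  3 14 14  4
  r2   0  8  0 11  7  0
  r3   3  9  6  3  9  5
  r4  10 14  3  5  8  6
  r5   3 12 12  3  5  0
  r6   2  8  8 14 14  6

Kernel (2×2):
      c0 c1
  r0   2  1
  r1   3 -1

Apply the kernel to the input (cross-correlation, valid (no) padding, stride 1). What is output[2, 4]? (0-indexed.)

The receptive field on the input at this output position is [7 0 / 9 5]. Elementwise product with the kernel and sum: 7·2 + 0·1 + 9·3 + 5·-1.

36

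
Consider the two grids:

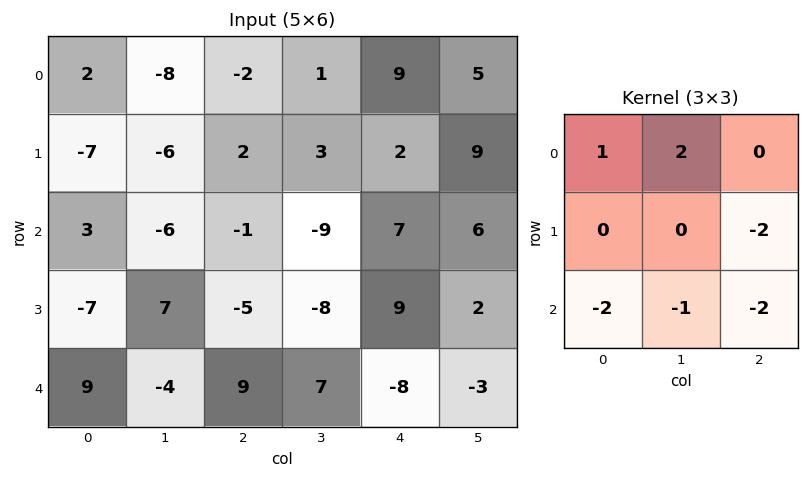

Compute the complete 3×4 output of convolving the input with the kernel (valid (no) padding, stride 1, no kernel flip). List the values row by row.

-16 13 -7 0
0 23 -6 -2
-31 -7 -46 1

Output[0,0]: The receptive field on the input at this output position is [2 -8 -2 / -7 -6 2 / 3 -6 -1]. Elementwise product with the kernel and sum: 2·1 + -8·2 + 2·-2 + 3·-2 + -6·-1 + -1·-2.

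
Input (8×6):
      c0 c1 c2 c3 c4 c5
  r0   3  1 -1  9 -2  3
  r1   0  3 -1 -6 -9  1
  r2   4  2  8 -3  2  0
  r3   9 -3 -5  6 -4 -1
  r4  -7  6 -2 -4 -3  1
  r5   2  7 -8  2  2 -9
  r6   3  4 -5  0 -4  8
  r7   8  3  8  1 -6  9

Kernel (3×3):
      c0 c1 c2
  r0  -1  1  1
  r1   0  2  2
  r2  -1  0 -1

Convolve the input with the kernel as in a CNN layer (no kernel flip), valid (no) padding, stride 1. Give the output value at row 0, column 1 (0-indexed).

The receptive field on the input at this output position is [1 -1 9 / 3 -1 -6 / 2 8 -3]. Elementwise product with the kernel and sum: 1·-1 + -1·1 + 9·1 + -1·2 + -6·2 + 2·-1 + -3·-1.

-6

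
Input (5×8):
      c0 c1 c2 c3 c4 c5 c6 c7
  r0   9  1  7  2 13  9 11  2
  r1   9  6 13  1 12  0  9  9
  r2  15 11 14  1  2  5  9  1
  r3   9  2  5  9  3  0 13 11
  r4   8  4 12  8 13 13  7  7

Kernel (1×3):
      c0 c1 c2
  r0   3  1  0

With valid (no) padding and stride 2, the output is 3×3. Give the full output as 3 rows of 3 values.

Output[0,0]: The receptive field on the input at this output position is [9 1 7]. Elementwise product with the kernel and sum: 9·3 + 1·1.
Output[0,1]: The receptive field on the input at this output position is [7 2 13]. Elementwise product with the kernel and sum: 7·3 + 2·1.

28 23 48
56 43 11
28 44 52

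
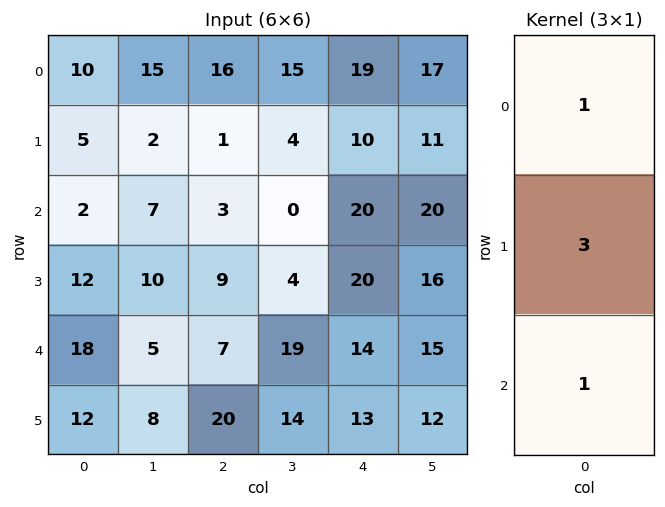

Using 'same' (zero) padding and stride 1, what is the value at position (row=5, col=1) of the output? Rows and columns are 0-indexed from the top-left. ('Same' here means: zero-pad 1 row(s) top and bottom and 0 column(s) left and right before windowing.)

29

The receptive field on the zero-padded input at this output position is [5 / 8 / 0]. Elementwise product with the kernel and sum: 5·1 + 8·3 + 0·1.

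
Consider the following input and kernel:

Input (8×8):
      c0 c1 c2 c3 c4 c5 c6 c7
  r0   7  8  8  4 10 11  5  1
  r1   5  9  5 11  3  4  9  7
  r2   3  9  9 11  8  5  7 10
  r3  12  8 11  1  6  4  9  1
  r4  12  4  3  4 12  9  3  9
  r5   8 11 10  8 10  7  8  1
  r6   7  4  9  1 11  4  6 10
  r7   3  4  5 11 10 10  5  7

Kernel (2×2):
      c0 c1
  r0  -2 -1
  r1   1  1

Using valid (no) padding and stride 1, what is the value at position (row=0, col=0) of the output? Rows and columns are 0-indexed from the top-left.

-8

The receptive field on the input at this output position is [7 8 / 5 9]. Elementwise product with the kernel and sum: 7·-2 + 8·-1 + 5·1 + 9·1.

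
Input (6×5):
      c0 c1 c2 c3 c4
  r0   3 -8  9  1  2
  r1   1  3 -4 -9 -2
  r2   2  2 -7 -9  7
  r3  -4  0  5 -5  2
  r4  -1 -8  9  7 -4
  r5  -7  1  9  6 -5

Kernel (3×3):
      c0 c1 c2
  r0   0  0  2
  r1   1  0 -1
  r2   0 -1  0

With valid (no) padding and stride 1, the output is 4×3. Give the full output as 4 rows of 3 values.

Output[0,0]: The receptive field on the input at this output position is [3 -8 9 / 1 3 -4 / 2 2 -7]. Elementwise product with the kernel and sum: 9·2 + 1·1 + -4·-1 + 2·-1.
Output[0,1]: The receptive field on the input at this output position is [-8 9 1 / 3 -4 -9 / 2 -7 -9]. Elementwise product with the kernel and sum: 1·2 + 3·1 + -9·-1 + -7·-1.

21 21 11
1 -12 -13
-15 -22 10
-1 -34 11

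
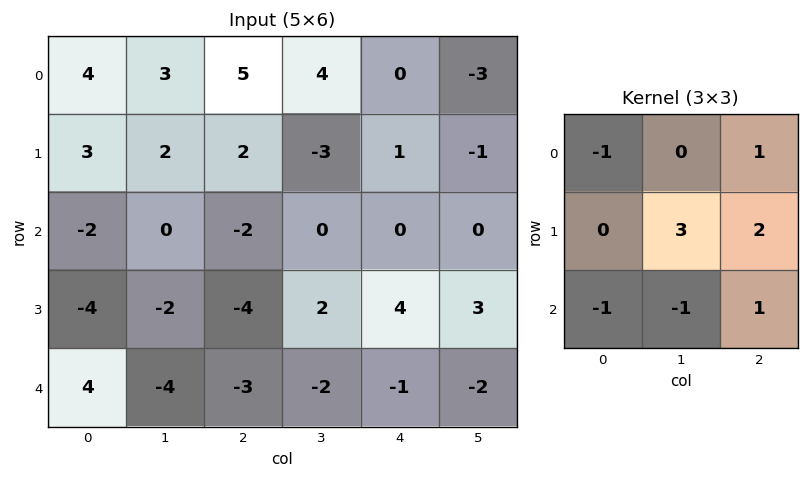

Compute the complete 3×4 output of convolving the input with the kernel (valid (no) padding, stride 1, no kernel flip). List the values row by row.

11 3 -10 -6
-3 -3 5 -1
-17 -3 20 19

Output[0,0]: The receptive field on the input at this output position is [4 3 5 / 3 2 2 / -2 0 -2]. Elementwise product with the kernel and sum: 4·-1 + 5·1 + 2·3 + 2·2 + -2·-1 + 0·-1 + -2·1.
Output[0,1]: The receptive field on the input at this output position is [3 5 4 / 2 2 -3 / 0 -2 0]. Elementwise product with the kernel and sum: 3·-1 + 4·1 + 2·3 + -3·2 + 0·-1 + -2·-1 + 0·1.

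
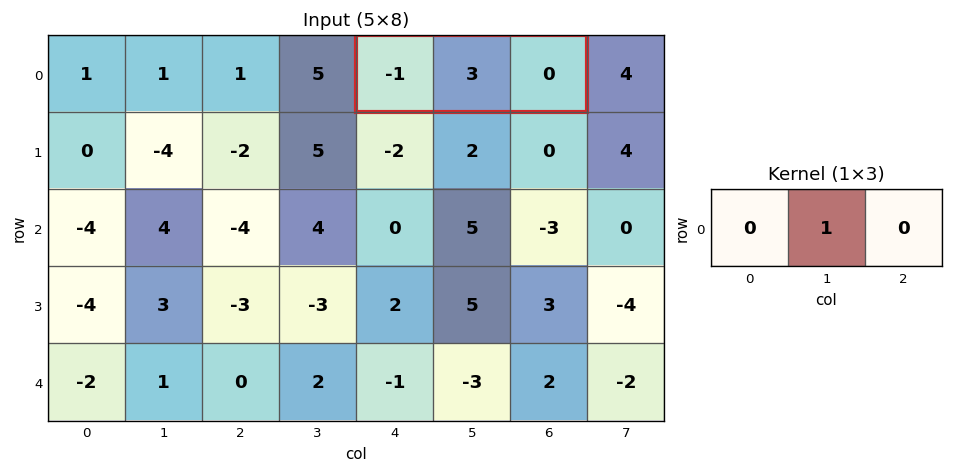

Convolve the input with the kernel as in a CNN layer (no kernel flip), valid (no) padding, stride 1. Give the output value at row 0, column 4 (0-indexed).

The receptive field on the input at this output position is [-1 3 0]. Elementwise product with the kernel and sum: 3·1.

3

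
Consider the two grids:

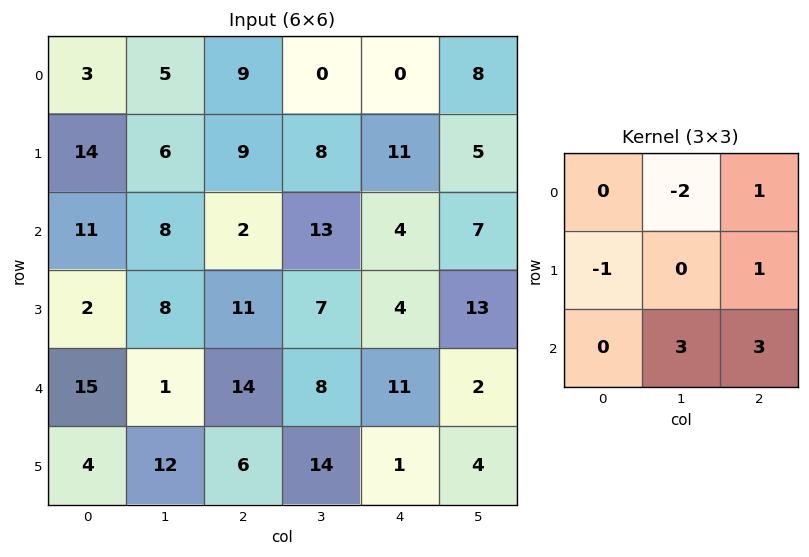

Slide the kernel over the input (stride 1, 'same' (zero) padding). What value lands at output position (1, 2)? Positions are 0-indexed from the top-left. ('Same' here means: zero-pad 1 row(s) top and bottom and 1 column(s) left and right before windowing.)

The receptive field on the zero-padded input at this output position is [5 9 0 / 6 9 8 / 8 2 13]. Elementwise product with the kernel and sum: 9·-2 + 0·1 + 6·-1 + 8·1 + 2·3 + 13·3.

29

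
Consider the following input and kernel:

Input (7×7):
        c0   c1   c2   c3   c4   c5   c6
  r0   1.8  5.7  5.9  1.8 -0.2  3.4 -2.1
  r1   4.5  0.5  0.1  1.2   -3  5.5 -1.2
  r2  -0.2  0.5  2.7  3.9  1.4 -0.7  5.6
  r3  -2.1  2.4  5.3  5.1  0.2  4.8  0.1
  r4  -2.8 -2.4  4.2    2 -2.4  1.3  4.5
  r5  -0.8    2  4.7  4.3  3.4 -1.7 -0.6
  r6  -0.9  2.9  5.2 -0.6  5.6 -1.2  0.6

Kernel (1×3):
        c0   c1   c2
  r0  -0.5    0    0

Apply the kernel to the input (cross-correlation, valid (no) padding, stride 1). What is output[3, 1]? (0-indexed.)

The receptive field on the input at this output position is [2.4 5.3 5.1]. Elementwise product with the kernel and sum: 2.4·-0.5.

-1.2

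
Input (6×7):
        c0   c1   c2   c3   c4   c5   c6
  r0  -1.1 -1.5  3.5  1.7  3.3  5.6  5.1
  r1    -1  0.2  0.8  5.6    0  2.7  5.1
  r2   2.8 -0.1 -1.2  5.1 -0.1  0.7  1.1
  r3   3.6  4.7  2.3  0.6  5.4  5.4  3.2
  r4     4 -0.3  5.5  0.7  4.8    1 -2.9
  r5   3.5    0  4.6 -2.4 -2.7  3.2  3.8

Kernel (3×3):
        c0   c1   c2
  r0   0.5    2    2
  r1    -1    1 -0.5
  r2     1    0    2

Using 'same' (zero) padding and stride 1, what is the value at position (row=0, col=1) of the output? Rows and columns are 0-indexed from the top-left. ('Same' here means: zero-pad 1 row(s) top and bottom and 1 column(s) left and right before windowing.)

The receptive field on the zero-padded input at this output position is [0 0 0 / -1.1 -1.5 3.5 / -1 0.2 0.8]. Elementwise product with the kernel and sum: 0·0.5 + 0·2 + 0·2 + -1.1·-1 + -1.5·1 + 3.5·-0.5 + -1·1 + 0.8·2.

-1.55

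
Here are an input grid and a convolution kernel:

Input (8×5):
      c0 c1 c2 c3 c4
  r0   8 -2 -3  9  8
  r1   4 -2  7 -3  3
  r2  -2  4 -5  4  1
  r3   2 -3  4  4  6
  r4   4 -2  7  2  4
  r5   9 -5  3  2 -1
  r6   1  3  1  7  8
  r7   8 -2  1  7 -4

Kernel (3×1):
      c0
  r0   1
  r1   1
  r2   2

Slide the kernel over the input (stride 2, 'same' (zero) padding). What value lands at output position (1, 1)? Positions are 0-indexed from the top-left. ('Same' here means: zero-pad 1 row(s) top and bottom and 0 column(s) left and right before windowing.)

10

The receptive field on the zero-padded input at this output position is [7 / -5 / 4]. Elementwise product with the kernel and sum: 7·1 + -5·1 + 4·2.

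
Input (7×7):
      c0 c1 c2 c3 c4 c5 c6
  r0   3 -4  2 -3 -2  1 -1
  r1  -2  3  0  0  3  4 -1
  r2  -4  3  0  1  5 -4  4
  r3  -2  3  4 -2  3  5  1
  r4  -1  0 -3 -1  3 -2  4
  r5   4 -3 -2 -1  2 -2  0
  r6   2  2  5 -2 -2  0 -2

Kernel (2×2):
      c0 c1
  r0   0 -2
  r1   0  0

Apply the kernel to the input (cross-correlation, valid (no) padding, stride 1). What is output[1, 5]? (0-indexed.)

2

The receptive field on the input at this output position is [4 -1 / -4 4]. Elementwise product with the kernel and sum: -1·-2.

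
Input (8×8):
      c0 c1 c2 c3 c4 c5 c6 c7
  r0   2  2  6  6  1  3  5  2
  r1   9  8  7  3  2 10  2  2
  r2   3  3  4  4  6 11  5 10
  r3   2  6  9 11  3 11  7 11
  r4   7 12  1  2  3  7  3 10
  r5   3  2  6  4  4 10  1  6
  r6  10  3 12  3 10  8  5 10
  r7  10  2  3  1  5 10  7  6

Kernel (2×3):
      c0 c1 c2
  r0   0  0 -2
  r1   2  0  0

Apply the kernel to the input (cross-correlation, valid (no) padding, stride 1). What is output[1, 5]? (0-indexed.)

18

The receptive field on the input at this output position is [10 2 2 / 11 5 10]. Elementwise product with the kernel and sum: 2·-2 + 11·2.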